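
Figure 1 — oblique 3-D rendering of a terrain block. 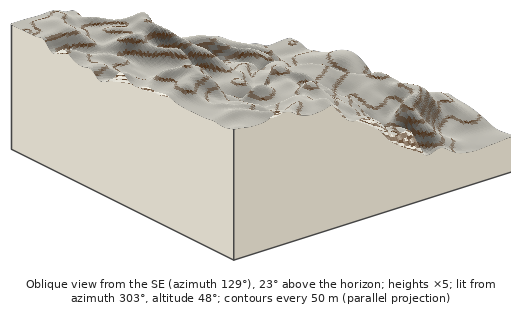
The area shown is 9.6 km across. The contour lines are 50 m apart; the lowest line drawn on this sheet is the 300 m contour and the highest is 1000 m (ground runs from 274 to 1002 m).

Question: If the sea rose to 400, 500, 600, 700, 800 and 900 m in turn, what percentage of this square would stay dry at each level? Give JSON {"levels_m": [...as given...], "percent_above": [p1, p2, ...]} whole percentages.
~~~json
{"levels_m": [400, 500, 600, 700, 800, 900], "percent_above": [85, 72, 56, 43, 27, 9]}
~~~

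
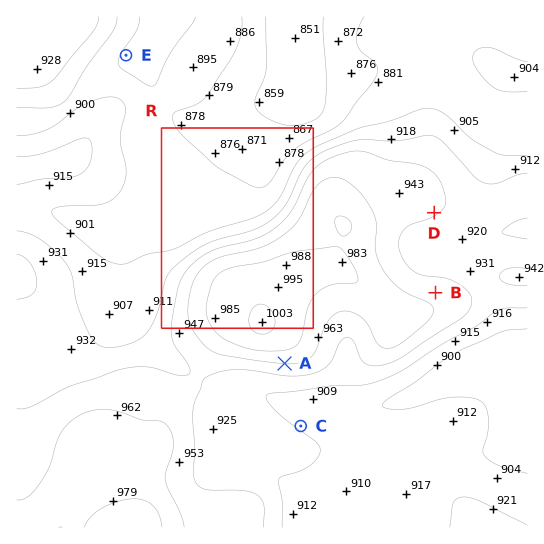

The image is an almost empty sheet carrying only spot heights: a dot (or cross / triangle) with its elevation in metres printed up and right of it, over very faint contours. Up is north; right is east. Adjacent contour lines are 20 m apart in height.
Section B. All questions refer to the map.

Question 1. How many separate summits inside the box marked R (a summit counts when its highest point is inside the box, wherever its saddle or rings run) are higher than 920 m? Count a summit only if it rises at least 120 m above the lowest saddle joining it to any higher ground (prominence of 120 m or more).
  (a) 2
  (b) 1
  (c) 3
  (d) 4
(b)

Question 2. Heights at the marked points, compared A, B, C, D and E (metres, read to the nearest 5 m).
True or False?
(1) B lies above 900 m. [True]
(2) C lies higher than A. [False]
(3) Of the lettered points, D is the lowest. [False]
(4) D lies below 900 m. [False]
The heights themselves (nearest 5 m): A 960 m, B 950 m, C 915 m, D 940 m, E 875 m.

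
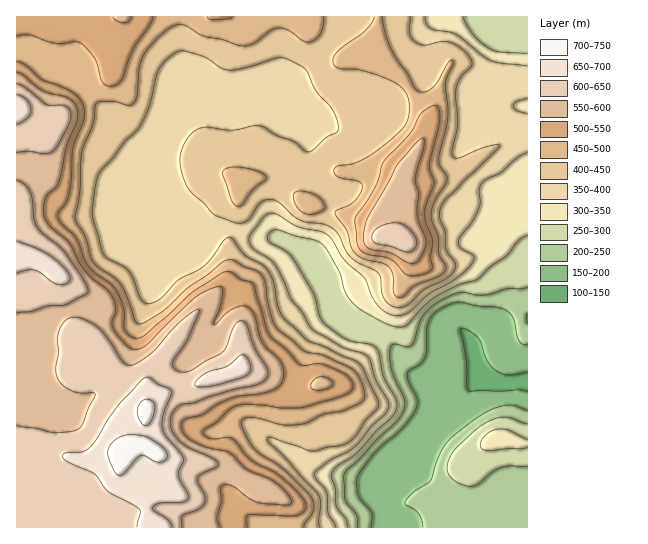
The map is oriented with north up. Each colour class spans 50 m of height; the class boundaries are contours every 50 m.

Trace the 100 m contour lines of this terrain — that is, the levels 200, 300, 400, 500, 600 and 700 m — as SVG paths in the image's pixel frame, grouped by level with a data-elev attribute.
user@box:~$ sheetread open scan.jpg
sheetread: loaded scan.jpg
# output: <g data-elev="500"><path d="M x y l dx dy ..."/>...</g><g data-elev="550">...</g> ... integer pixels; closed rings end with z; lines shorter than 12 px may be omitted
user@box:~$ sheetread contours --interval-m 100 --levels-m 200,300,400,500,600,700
<g data-elev="200"><path d="M371 527l1-13-13-17-2-10 0-9 3-7 14-18 28-24 13-19 2-11-9-17-1-8 2-4 12-7 4-5 2-9 0-23 5-11 11-8 15-5 19 4 25 2 7 4 4 6 6 23 4 4 4-1"/><path d="M527 410l-16-5-17 3-19 11-27 22-9 16-8 24-18 12-8 9 1 3 8 4 5 5 3 7 1 6"/></g><g data-elev="300"><path d="M347 527l-1-8-10-13-1-17-3-11 0-5 5-7 20-13 20-23 14-13 5-8 0-8-12-24-5-22-2-6-7-5-24-5-22-16-5-8-6-22-18-31-9-11-17-9-2-4 1-4 5-4 5 0 43 13 6 7 11 19 7 22 8 12 8 7 20 11 9 4 9 2 8-2 16-18 12-10 23-12 20-6 12-12 17-12 12-15 8-5"/><path d="M527 440l-18-10-10-1-6 2-6 3-5 5-2 6 2 4 5 2 35-2 5-2"/><path d="M527 54l-26-2-12-4-16-14-7-11-3-6"/></g><g data-elev="400"><path d="M320 527l-1-6 2-19-3-8-35-39-13-12-3-5 6 0 40 13 14-4 15-2 9-4 6-7 9-14 9-9 3-5-1-8-15-32-7-5-46-20-23-21-7-11-5-26-5-12-7-7-16-9-12-15-4-3-7 4-12 17-9 9-24 13-20 20-8 4-5-1-5-6-7-19-4-7-7-6-15-7-5-7-9-34 2-30 6-16 12-13 12-16 16-17 9-20 8-34 5-8 11-9 8-3 15 3 10 4 15 10 8 2 16-2 31-10 10 1 15 8 5 4 9 20 18 22 4 12 0 6-12 7-12 11-5 3-4-1-11-10-17-6-16-9-8 0-20 4-24-3-10 1-10 9-8 16-1 13 6 19 5 7 13 11 9 11 22 9 7 0 5-2 13-18 5-3 5-1 9 4 14 12 8 5 22 4 7 3 8 7 7 16 6 8 28 16 3 20 5 9 10 4 10-2 16-15 22-11 10-9 1-4-1-4-9-13-1-16-5-16 1-9 5-9 54-53-3-1-12 2-26 11-6-1-1-7 6-28-2-33 5-12 11-11 0-5-9-11-12-7-9-1-17 3-10-3-4-4-2-5 2-16"/></g><g data-elev="500"><path d="M247 527l0-9 2-3 48 0 5-2 3-3 0-8-7-9-17-17-31-17-16-19-7-3-17 1-6-3-1-4 14-9 12-12 8-4 10-2 35 4 23-1 42-13 6-5-1-8-7-7-20-9-8-1-14 2-5-3-11-13-14-11-4-5-16-51-12-4-11-7-8 1-28 18-51 45-8 2-7-4-4-7-1-20-6-16-7-8-15-10-6-6-5-8-7-20-16-16-3-6 1-6 7-9 3-9 4-44 11-32-2-14-4-6-5-5-31-13-16-14-9-4"/><path d="M408 275l7 1 9-2 6-3 3-4-2-9 1-19-6-17-1-8 1-9 8-22-5-17 11-45-1-11-4-5-5 2-8 6-11 20-27 28-8 25-21 33 2 24 3 7 7 4 23 5z"/><path d="M17 36l13-1 27 8 17-1 7 1 5 4 9 12 8 24 4 3 6 0 5-2 4-5 10-28 18-26 3-8"/><path d="M207 17l3 2 4 1 15-1 3-2"/></g><g data-elev="600"><path d="M182 527l-1-9 1-3 16-6 7-7 0-7-8-13 1-5 4-4 14-6 2-4-6-5-23-10-10-7-8-12 0-12 4-8 6-4 13-2 19-8 42-10 11-6 2-5-1-5-11-19-9-24-4-5-4 0-4 4-9 22-4 6-31 17-8 2-9-3-1-7 16-25 10-24 0-3-1-1-7 4-12 9-28 31-13 10-8 2-4-1-4-3-16-25-9-10-16-8-7-1-5 1-7 7-4 9 1 19-3 20 4 9 9 7 9 4 15 0 2 1-12 29-6 7-19 3-41-7"/><path d="M17 313l16-2 15-5 17-1 21-11 2-3-6-13-17-26-28-25-3-8-2-18-2-9-5-8-8-4"/><path d="M404 251l5 1 4-2 4-7-3-8-9-10-7-2-9 0-10 4-6 6-1 6 3 4 16 4z"/><path d="M17 153l12-2 16 3 6-2 6-5 10-19 4-13-1-5-4-4-20-2-20-16-9-4"/></g><g data-elev="700"><path d="M119 475l6-2 14-17 6 0 9 5 7 1 5-3 1-6-8-8-14-9-15-1-11 2-8 7-3 9 6 18z"/><path d="M143 425l3 1 3-2 5-11 0-10-5-4-7 2-4 8 0 8z"/></g>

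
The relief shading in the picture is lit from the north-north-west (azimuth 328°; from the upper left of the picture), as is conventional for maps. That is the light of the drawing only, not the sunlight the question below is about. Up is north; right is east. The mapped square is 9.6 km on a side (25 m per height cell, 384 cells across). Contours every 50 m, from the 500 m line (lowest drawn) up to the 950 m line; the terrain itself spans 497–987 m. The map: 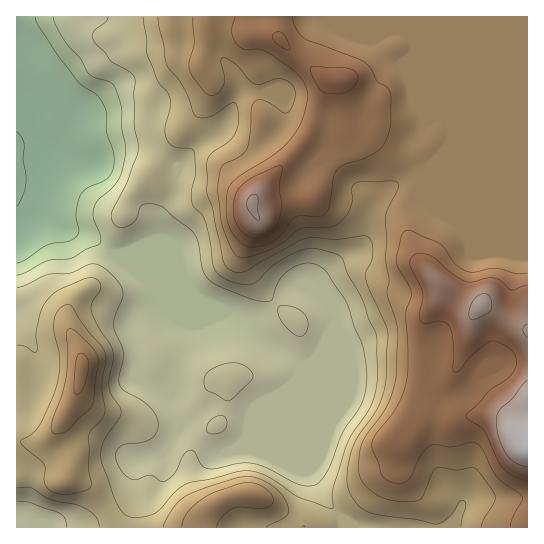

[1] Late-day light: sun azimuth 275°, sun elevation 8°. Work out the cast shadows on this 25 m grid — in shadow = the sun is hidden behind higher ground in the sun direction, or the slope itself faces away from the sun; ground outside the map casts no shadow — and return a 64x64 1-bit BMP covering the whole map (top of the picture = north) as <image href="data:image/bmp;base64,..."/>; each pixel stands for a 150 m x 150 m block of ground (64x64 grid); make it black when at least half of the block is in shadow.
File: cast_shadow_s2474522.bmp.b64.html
<image width="64" height="64" href="data:image/bmp;base64,Qk0+AgAAAAAAAD4AAAAoAAAAQAAAAEAAAAABAAEAAAAAAAACAAATCwAAEwsAAAIAAAAAAAAA////AAAAAAAAAAAAAAAAAAAAAAAAAAAAAAAAAEAAAAAAAAAB+AAAAAAQAAH4AAAAADwAAfAAEAAAPAABgAAwAAD+AAAAADAAAP4AAAAAMAAA/AAAAAAAAAB8AAAAAAAAADgAAAAAAAABPAAAAAAAAAG8AAAAAAAAAD8AAAAAAAAAf8AAAAAAAAD/4AAAAAAAAP/gAAAAAAAAf+AAAAAAAAB/8AAAAAAAAH/gAAAAAAAAf8AAAAAAAAB/gAAAAAAAAP8AAAAAAAAA/gAAAAAAAAH8AAAAAAAAAegAAAAAAAAAwAAAAAAAAAAAAAAAAAAAAAAAAAAAAAAAAAAAAAAAAAAAAAPAAAAAAAAAA+AAB4AAAAAD+AAHAAAAAAP8AAAAAAAAAf4AAAAAAAAB/gAAAAAAAAH8AAAAAAAAAPgAAAAAAAAA4YAAAAAAAAADwAAAAAAAAAPAAAAAAAAAgcAAAAAAAAABgAAAAAAAAAAAAAAAAAAAAAAAAAAAAAAAAAAAAAAAAAAAAAAAAAAAAAAAAAAAAAAAAAAAAAAAAAAAAAAAAAAAAAAAAAAAAAAAAAAAAAAAAAABgAAAAAAgAAGAAAAAAAAAGAAAAAAAAAAYAAAAAAAAAAAAAAAAAAAAAAAAAAAAAAAAAAAAAAAAAAAAAAAAAAAwAAAAAAAAADAAAAAAAAAAMAAAAA=="/>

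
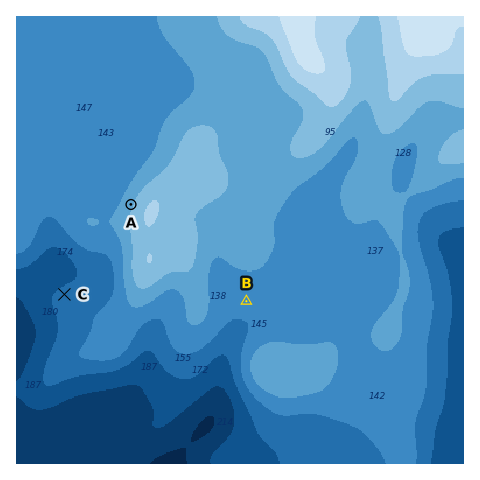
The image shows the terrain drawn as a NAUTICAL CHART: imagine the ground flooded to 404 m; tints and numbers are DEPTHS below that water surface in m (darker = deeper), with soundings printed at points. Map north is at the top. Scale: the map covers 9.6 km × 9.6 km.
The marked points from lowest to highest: C B A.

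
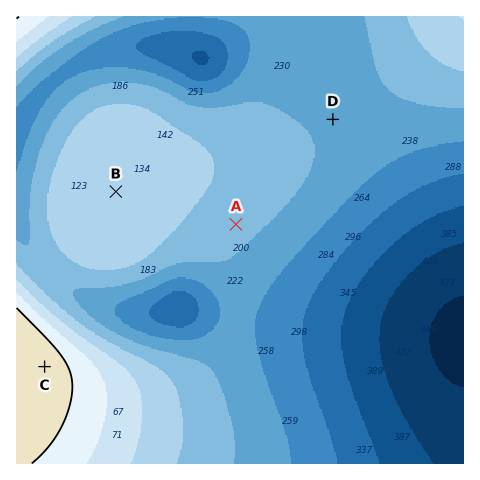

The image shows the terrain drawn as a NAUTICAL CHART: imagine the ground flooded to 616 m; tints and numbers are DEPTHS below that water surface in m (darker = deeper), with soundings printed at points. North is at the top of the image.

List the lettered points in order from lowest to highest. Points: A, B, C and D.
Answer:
D A B C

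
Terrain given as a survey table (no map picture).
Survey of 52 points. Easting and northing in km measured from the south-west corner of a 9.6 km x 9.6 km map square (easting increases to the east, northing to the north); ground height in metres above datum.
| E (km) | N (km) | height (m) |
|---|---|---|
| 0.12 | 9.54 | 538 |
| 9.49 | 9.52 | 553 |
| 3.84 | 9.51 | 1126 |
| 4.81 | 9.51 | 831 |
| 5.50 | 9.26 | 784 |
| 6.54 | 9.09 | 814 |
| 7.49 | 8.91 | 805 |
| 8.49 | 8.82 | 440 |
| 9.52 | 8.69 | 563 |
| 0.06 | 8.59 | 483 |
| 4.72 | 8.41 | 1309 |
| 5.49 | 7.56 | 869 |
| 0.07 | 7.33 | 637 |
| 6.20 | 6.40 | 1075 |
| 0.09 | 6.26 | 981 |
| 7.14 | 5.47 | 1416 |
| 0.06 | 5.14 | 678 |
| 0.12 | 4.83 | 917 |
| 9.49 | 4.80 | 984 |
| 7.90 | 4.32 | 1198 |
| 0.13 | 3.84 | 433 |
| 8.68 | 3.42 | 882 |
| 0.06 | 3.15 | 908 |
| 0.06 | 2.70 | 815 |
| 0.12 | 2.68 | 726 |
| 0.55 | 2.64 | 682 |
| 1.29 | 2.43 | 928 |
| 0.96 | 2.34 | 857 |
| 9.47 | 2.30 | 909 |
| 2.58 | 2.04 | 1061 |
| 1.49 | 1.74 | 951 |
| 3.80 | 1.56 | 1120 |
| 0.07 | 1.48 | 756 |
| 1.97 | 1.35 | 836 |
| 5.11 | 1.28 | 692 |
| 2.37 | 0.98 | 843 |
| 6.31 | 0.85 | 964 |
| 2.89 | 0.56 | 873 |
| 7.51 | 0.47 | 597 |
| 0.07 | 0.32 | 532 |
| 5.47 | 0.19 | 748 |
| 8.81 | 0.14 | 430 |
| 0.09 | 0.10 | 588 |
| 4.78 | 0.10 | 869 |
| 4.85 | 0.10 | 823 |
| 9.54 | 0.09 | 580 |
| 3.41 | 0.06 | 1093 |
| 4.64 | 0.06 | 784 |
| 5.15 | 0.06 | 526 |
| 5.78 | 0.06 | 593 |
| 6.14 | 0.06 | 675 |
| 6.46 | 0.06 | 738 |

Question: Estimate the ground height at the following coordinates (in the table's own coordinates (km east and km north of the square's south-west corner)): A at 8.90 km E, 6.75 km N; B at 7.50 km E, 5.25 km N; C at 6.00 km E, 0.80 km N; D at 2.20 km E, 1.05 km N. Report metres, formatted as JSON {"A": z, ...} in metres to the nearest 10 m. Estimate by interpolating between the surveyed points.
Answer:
{"A": 800, "B": 1280, "C": 860, "D": 920}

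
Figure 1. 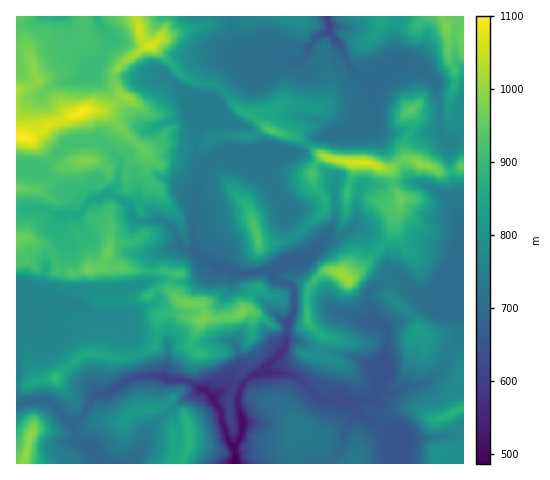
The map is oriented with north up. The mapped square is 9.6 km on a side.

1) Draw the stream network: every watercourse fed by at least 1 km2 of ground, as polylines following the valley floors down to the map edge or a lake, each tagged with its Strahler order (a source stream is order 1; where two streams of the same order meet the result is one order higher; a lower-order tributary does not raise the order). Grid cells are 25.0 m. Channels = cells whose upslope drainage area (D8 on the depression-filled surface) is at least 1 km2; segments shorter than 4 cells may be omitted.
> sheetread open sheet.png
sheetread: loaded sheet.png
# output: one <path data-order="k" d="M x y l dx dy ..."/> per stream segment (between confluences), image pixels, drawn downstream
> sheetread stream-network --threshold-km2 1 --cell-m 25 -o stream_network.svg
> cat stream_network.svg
<path data-order="1" d="M138 454l-9 9-17 0-4-2-24-23-3-1-7-7 2-7 5-5"/><path data-order="3" d="M235 451l0 12"/><path data-order="1" d="M399 446l0 14-1 3"/><path data-order="1" d="M350 420l5-7 0-7-4-3"/><path data-order="2" d="M81 418l3-4 10-18 8-1 1-2 5 0 16-11 8-4 5 0 6-2 17 0 13 5 14 0 3 1 7 6 3 1 4 0 7 7 0 3 4 5"/><path data-order="2" d="M215 404l3 3 3 5 1 4 0 7 2 3 4 11 0 3 4 5 0 3 3 3"/><path data-order="2" d="M351 403l-17 0-1-1-10-2-8-4-15-17-5-3-5-2-7 0-2-2-26 0"/><path data-order="2" d="M377 391l-8 8-5 0-6 4-7 0"/><path data-order="1" d="M418 385l-2 1-9 0-5 4-7 2-12 0-1-1-5 0"/><path data-order="3" d="M255 372l-12 12-4 8 0 4-1 1 0 9 3 6 1 22-1 1 0 4-5 5 0 4-1 3"/><path data-order="1" d="M236 368l-4 6-3 10-14 13 0 7"/><path data-order="1" d="M46 330l0-5-3-4 0-7-1-1"/><path data-order="1" d="M112 316l-4 0-2-1-8-1-24-10-7 0-3 1"/><path data-order="1" d="M346 314l11 4 7 3 8 0 2 1 7 1 2 2 5 5 0 14-3 7 0 5-7 8 0 22-1 2 0 3"/><path data-order="2" d="M42 313l-6 0-5 3-7 3-7 7 0 63 1 1 0 3 4 9 21-2 10 4 16 17 5 0 7-3"/><path data-order="2" d="M64 305l-10 0-5 2-7 6"/><path data-order="1" d="M419 297l4 0 3-4 37 0"/><path data-order="1" d="M84 288l-3 0-6 3-7 7 0 3-4 4"/><path data-order="3" d="M279 283l9 1 5 3 1 3 0 21-4 9 0 7-3 6 0 9-2 6-9 12-6 4-5 1-5 5-5 2"/><path data-order="3" d="M196 252l5 5 6 2 9 8 9 0 5 3 4 3 32-1 11 11 2 0"/><path data-order="2" d="M185 249l3 2 7 0 1 1"/><path data-order="1" d="M181 248l4 1"/><path data-order="2" d="M321 243l-3 3-2 4-16 16-9 0-12 5-5 5 2 3 3 4"/><path data-order="1" d="M323 238l-2 5"/><path data-order="1" d="M357 221l-2 4-4 4-11 8-5 2-10 0-4 4"/><path data-order="1" d="M64 215l12 0 2-1 16-17 3 0 1-1 13 0"/><path data-order="1" d="M284 206l-4-9-4-5-4-7-10-11-2-3-14-14"/><path data-order="1" d="M453 201l2 5 1 9 3 6 0 7 4 6 0 59"/><path data-order="2" d="M111 196l4 0 12 7 5 6 0 6 1 2 5 4 3 0 2 1 9 0 1-1 7-1 5 2 10 10 6 13 4 4"/><path data-order="3" d="M203 168l-1 3 0 9-5 5-2 4 2 21-5 7 2 24 1 1 0 8 1 2"/><path data-order="2" d="M246 157l-30 0-13 11"/><path data-order="1" d="M250 157l-4 0"/><path data-order="1" d="M98 141l13 7 2 3 2 3 5 6 0 8-2 5 0 10-8 10 1 3"/><path data-order="1" d="M337 134l5 0 7-2 22-23"/><path data-order="2" d="M200 132l0 5-1 3-3 3 0 12 7 7 1 0-1 6"/><path data-order="1" d="M440 132l0-30-3-6 0-11-4-5-13-13-4-3-16-1-5 3-6 4-7 4-5 4-3 6-7-1"/><path data-order="2" d="M371 109l4-11 0-4-3-6-5-5"/><path data-order="2" d="M367 83l-17-15-4-8-2-7-3-7-12-13 0-2"/><path data-order="1" d="M61 82l19-2 25-26 1-7 5-7 0-2-12-14-2-7"/><path data-order="1" d="M171 80l3 3 5 2 21 21 0 26"/><path data-order="1" d="M234 50l0 5 5 6 4 1 15 0 9-5 21 0 4 4 6 1 9-8 1-6 8-10 5-4 2 0 6-3"/><path data-order="2" d="M329 31l0-7-2-7"/>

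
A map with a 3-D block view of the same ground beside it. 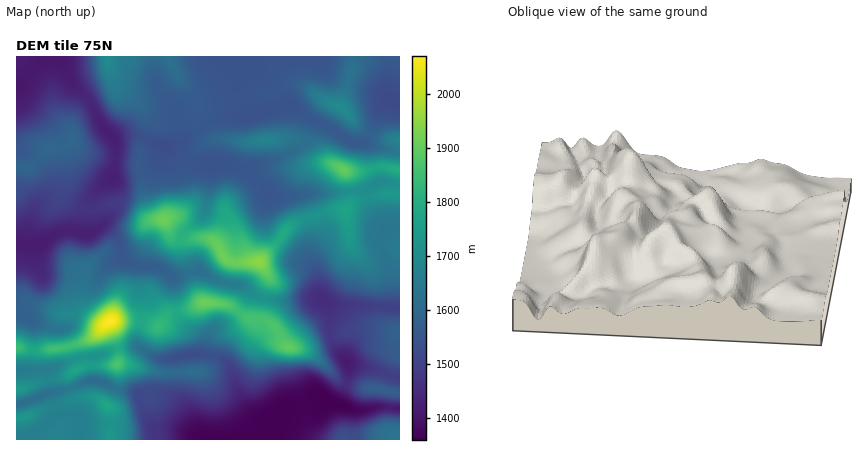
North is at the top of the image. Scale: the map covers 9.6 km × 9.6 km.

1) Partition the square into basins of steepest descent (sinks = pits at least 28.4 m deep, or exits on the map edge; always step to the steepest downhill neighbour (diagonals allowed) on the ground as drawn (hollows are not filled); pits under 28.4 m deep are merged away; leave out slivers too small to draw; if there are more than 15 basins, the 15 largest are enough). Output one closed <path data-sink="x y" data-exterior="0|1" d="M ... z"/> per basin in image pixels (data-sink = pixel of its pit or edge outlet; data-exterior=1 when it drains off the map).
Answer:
<path data-sink="16 86" data-exterior="1" d="M352 56l-336 0 0 112 12 0 18-19 12-1 3 6 4 22-2 20 5 5 16 9 10 0 14-6 14-2 10 3 16 14 14 0 10 17 17 4-5 4 0 10 16 46 4 3 24 2 20 13 12 2 3-22 6-18-1-6-8-12 24-30 8-8 10-5 28-9 14-1 7-9 0-14-5-15 16 0 14-4 24 3 0-30-16-1-16-6-10-7-18-20 12-34z"/><path data-sink="332 402" data-exterior="0" d="M388 167l-12 0-14 4-16 0 5 15 0 14-2 4-7 6-16 1-34 13-26 30-6 8 7 10 2 8-6 18-3 22-12-2-22-14-26-1-14 7-18 5-10 12-24-6-24 0-18 16-16 7 4 22-12 10 4 18 4 4-28 9-26 11-6 0 0 22 384 0 0-88-5 6-9 30-4 2-40-7-28-28-17-7 61-20 22 0 20 4 0-162z"/><path data-sink="40 244" data-exterior="0" d="M58 148l-12 1-18 19-12 0 0 138 14-4 32 13 14-1 24 11 10-4 24 0 24 6 10-12 34-12-5-9-13-40 0-10 5-4-17-4-10-17-14 0-12-12-10-4-14 0-18 7-10 0-12-6-9-8 2-20-4-22z"/><path data-sink="400 102" data-exterior="1" d="M400 56l-46 0-2 16-12 34 18 20 26 13 16 1z"/><path data-sink="346 362" data-exterior="0" d="M380 328l-28 1-38 15-17 4 17 7 28 28 20 5 22 2 11-32 5-6 0-18z"/><path data-sink="16 370" data-exterior="1" d="M76 344l-14 4-18 2-28-2 0 40 4 1 18-7 22-4 18-9 2-3z"/><path data-sink="16 404" data-exterior="1" d="M68 374l-8 4-44 11 0 29 6 0 26-11 28-8-7-15z"/>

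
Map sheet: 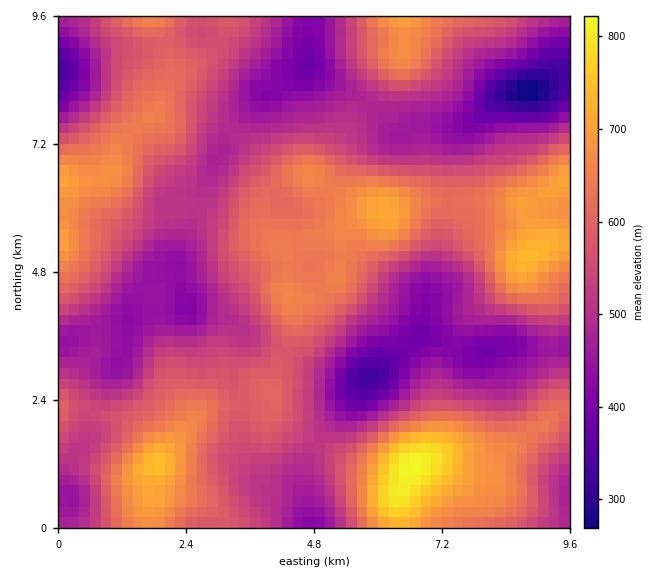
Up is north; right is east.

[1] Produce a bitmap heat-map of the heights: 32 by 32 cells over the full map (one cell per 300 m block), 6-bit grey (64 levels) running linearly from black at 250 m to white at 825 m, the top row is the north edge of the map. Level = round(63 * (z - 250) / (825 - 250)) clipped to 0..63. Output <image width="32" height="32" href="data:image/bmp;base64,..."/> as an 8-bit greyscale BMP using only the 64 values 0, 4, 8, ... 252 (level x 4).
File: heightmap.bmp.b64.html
<image width="32" height="32" href="data:image/bmp;base64,Qk02CAAAAAAAADYEAAAoAAAAIAAAACAAAAABAAgAAAAAAAAEAAATCwAAEwsAAAABAAAAAAAAAAAAAAEBAQACAgIAAwMDAAQEBAAFBQUABgYGAAcHBwAICAgACQkJAAoKCgALCwsADAwMAA0NDQAODg4ADw8PABAQEAAREREAEhISABMTEwAUFBQAFRUVABYWFgAXFxcAGBgYABkZGQAaGhoAGxsbABwcHAAdHR0AHh4eAB8fHwAgICAAISEhACIiIgAjIyMAJCQkACUlJQAmJiYAJycnACgoKAApKSkAKioqACsrKwAsLCwALS0tAC4uLgAvLy8AMDAwADExMQAyMjIAMzMzADQ0NAA1NTUANjY2ADc3NwA4ODgAOTk5ADo6OgA7OzsAPDw8AD09PQA+Pj4APz8/AEBAQABBQUEAQkJCAENDQwBEREQARUVFAEZGRgBHR0cASEhIAElJSQBKSkoAS0tLAExMTABNTU0ATk5OAE9PTwBQUFAAUVFRAFJSUgBTU1MAVFRUAFVVVQBWVlYAV1dXAFhYWABZWVkAWlpaAFtbWwBcXFwAXV1dAF5eXgBfX18AYGBgAGFhYQBiYmIAY2NjAGRkZABlZWUAZmZmAGdnZwBoaGgAaWlpAGpqagBra2sAbGxsAG1tbQBubm4Ab29vAHBwcABxcXEAcnJyAHNzcwB0dHQAdXV1AHZ2dgB3d3cAeHh4AHl5eQB6enoAe3t7AHx8fAB9fX0Afn5+AH9/fwCAgIAAgYGBAIKCggCDg4MAhISEAIWFhQCGhoYAh4eHAIiIiACJiYkAioqKAIuLiwCMjIwAjY2NAI6OjgCPj48AkJCQAJGRkQCSkpIAk5OTAJSUlACVlZUAlpaWAJeXlwCYmJgAmZmZAJqamgCbm5sAnJycAJ2dnQCenp4An5+fAKCgoAChoaEAoqKiAKOjowCkpKQApaWlAKampgCnp6cAqKioAKmpqQCqqqoAq6urAKysrACtra0Arq6uAK+vrwCwsLAAsbGxALKysgCzs7MAtLS0ALW1tQC2trYAt7e3ALi4uAC5ubkAurq6ALu7uwC8vLwAvb29AL6+vgC/v78AwMDAAMHBwQDCwsIAw8PDAMTExADFxcUAxsbGAMfHxwDIyMgAycnJAMrKygDLy8sAzMzMAM3NzQDOzs4Az8/PANDQ0ADR0dEA0tLSANPT0wDU1NQA1dXVANbW1gDX19cA2NjYANnZ2QDa2toA29vbANzc3ADd3d0A3t7eAN/f3wDg4OAA4eHhAOLi4gDj4+MA5OTkAOXl5QDm5uYA5+fnAOjo6ADp6ekA6urqAOvr6wDs7OwA7e3tAO7u7gDv7+8A8PDwAPHx8QDy8vIA8/PzAPT09AD19fUA9vb2APf39wD4+PgA+fn5APr6+gD7+/sA/Pz8AP39/QD+/v4A////AGBogJy0vLiomJSQiHxwXExUbJC00NjMuLCsqKCYiHhsWGB8oLjExLSonJCEeHBkWGB4oMjo7NzMwLi4tKiYgGhYZISowMjIvKicjHx0cGRgaISkyOj07NzMxLy4sJh8aGh0jKjE1NTAqJSIfHR0aGh0iKTA5Pj47NzIwLysmHxsdHSEnLTM1MSslISAgIB0cHiImLTU7PTw4My8uLCgjHx8eHyMoLjEwLCcjIiMjIB4dHiAmLTQ3NzUxLi0sKicjIx8gIiUoKy0tKSUjJSUjHxsYGBwiKCwuLiwpJycpKiclISEhIyUoKiwqJiUlJiQfGhQQEhcdIiQlIyEgICQoKCIfHBseIiUnJyclJSYnJB8YEAsLDxUbHh0bGhoaHiMlHRsYFhgfJCUkJCQkJSYkHxkRCggLERcaGBUVFhYZHB4YGBcVFRwhISAhIiEiJCQhHBUPDAwPExUTERARExUYGBUXGBYVGBwcHB4fHh8jJCQgGxUREBAQERISEBARFBcWGBcXFRQWFxYWGhwcHiQoJyUgGhYVEg8RFBYVFRYZHBseGxkWFBUVExMYGx0iKCwrKSUgGxgUEhIWGRsdHyIkIiQhHRkVFhYUFBgdICUrLSwrKiYgGxYTEhUZHiUqKyonKSYiHBcVFRQWGiAjJiosKyssKSQdGBUVFhohKjExLSosKSUgGhYVFBccIiQoKisqKiwqJyIfGhkbHyYuNDUyLzArJyMfGhcWGR0jJyorKysrLCsrKiciICElKC4zNTUzMCsoJSIeGxobHiIoKioqKywtLS8xLigkJScpLDAzMzIvLCgnIx8dHRweIScpKSgpKy0vMjMxKygoKCksLzEwLy8tLComIB0dHBwgJSgnKCorLC4yMjAsKSgpKi0xMTEwMjAvLiojHh0cGx4jJicqLCwrLC0tKyknJiYnKiwuMTIwLi4vKyUhHx0ZGx8jJiotKygmJSIiISEgICIjJSgsMCoqKy0rJyUjHxoZHB8iJSclIiAdGhoaGhkZGx4fICQoIiUoKysqKSchHBobHB0eHx8eHRoYFxgXFBMVGBkaGx8aHyQoKiwrKCMdGxkYGBkaGxwcGhgYFxYUEQ8QEBAQFRIXHiQoKisoIx8bFxQUFhcYGRoaGhoZGRcTDQkGBQcMDRIZISYoKSgkIRwXExISEhQWGRwgIR8dGxcPCAQCBAgLEBkgJCYoKCYjHxoWExEPERYdIigqJyIeGRQPCwgHCQ0SGSAjJCYnJSMhHRkVEg8RGSAmLC4sJiAcGRYUEAwLEhYcISMlJiQiIiIgHBgTERMaIScrLi0pJCEfHhsWEhEXGh8kKCsqJiIiJCMfGhUSExohKS4wLysoJiUjIBwZFw="/>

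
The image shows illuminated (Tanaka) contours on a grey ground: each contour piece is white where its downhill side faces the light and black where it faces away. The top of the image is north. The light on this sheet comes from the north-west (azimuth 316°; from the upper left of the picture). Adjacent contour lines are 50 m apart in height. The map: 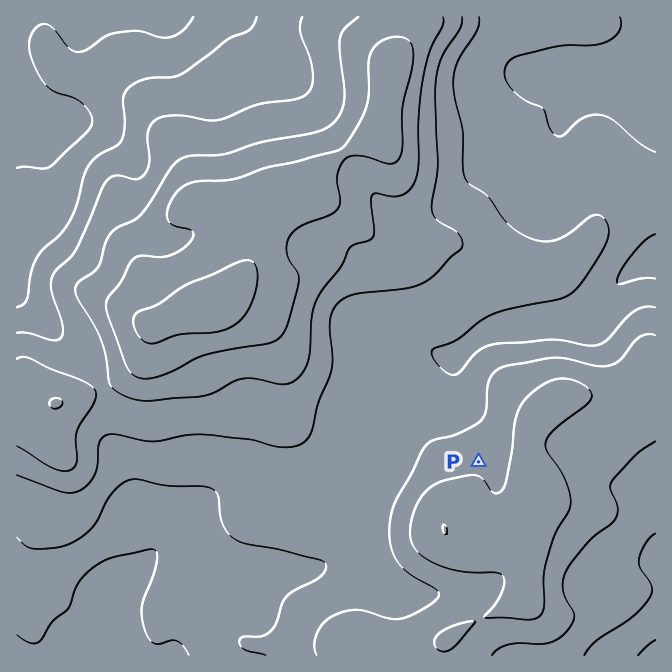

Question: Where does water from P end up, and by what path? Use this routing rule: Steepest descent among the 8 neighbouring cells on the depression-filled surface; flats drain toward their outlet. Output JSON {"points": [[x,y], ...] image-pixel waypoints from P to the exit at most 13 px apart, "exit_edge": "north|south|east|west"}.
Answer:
{"points": [[478, 462], [478, 448], [468, 435], [460, 422], [460, 408], [458, 395], [457, 382], [457, 368], [458, 355], [472, 342], [485, 333], [498, 330], [512, 328], [525, 327], [539, 325], [552, 323], [565, 323], [579, 322], [592, 315], [604, 302], [614, 288], [627, 275], [640, 265], [654, 260], [655, 260]], "exit_edge": "east"}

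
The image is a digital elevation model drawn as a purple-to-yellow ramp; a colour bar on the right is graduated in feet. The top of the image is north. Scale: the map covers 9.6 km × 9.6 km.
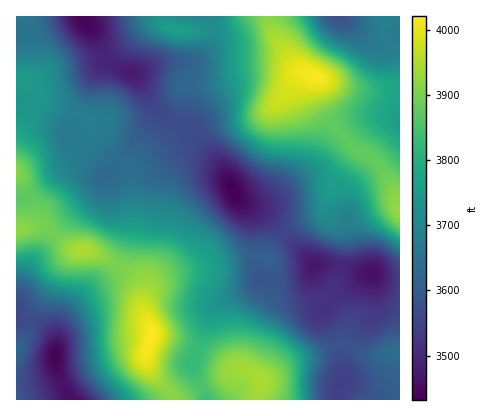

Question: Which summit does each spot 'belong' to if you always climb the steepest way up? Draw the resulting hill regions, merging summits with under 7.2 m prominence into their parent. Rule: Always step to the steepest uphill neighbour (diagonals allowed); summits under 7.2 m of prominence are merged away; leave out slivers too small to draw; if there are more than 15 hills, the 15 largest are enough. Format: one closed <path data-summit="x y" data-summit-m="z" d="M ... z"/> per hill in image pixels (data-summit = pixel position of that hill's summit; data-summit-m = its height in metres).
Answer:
<path data-summit="152 334" data-summit-m="1226" d="M82 16l-66 0 0 84 26 9 22 17 9 16 31 28 1 6 6 8 18 38-2 22-9 22-10 10-18 12-17 16-13 20-5 30 2 16 15 30 134 0-13-30-1-8 16-42 7-12 13-9 24-11 8-9 32 0 10-2 9-5 3-8-42-44-6-5-20-9-10-8-17-34-17-20-10-16-18-4-10-6-11-12-15-28-6-5-22-9-5-6-10-24z"/><path data-summit="316 78" data-summit-m="1225" d="M400 16l-188 0 2 12-1 12-13 18-8 4-30 1-29 11 5 4 15 28 11 12 10 6 16 3 5 5 7 12 17 20 17 34 10 6 12 0 14-6 22-17 24-15 16-20 24-21 22-9 12-1 8 3z"/><path data-summit="262 378" data-summit-m="1203" d="M326 264l-12 1-6 9-10 4-38 1-8 9-24 11-13 9-7 12-16 42 1 8 13 30 132 0 1-10 5-10-4-30-3-12-14-24 0-4 19-17 28-19z"/><path data-summit="400 208" data-summit-m="1197" d="M392 115l-16 2-18 8-24 21-16 20-24 15-22 17-14 6-17-2 31 18 42 45 20 0 38 9 12 6 16 2 0-164z"/><path data-summit="84 250" data-summit-m="1204" d="M106 177l-11 15-40 40-24 32-15 38 0 14 16 5 14 7 8 10 2 9 4-23 5-10 25-26 18-12 10-10 7-14 4-18-1-16z"/><path data-summit="392 352" data-summit-m="1111" d="M372 274l-18 10-31 26 0 4 14 24 3 12 4 30-5 10-1 10 62 0 0-118-16-2z"/><path data-summit="174 30" data-summit-m="1147" d="M210 16l-127 2 12 16 10 24 15 11 16 4 26-10 30-1 8-4 13-18 1-12z"/><path data-summit="16 230" data-summit-m="1195" d="M78 165l-16 6-30 24-16 3 0 104 15-38 24-32 40-40 10-14z"/><path data-summit="16 172" data-summit-m="1193" d="M16 101l0 97 10 0 6-3 30-24 14-6 6 1 20 10 4 0-2-6-31-28-11-19-28-18z"/><path data-summit="16 350" data-summit-m="1105" d="M18 317l-2 83 54 0-13-30-3-32-8-10-8-5z"/>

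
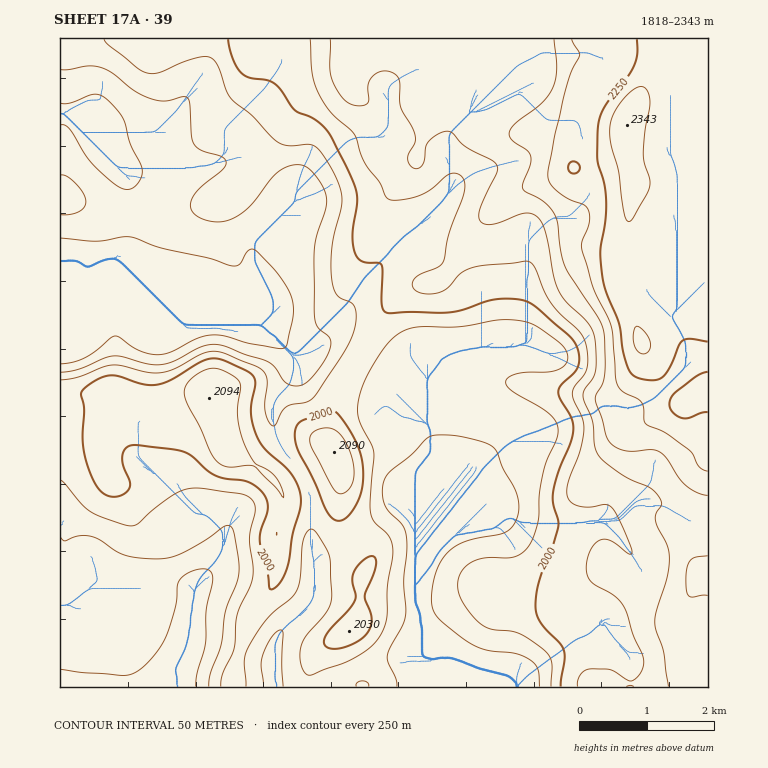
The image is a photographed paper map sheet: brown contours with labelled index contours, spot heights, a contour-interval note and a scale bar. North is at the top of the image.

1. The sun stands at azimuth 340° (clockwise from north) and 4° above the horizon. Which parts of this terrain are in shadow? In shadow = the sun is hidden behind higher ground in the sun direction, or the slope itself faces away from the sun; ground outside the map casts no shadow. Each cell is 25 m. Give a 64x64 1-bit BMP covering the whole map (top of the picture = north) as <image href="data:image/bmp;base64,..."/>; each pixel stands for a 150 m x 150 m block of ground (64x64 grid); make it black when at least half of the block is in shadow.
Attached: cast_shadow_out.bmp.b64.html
<image width="64" height="64" href="data:image/bmp;base64,Qk0+AgAAAAAAAD4AAAAoAAAAQAAAAEAAAAABAAEAAAAAAAACAAATCwAAEwsAAAIAAAAAAAAA////AAAAAAB/4Bw/4B4AAP/gHn/gPwAA/+A+f+B/gAAB8D4/4P+AAAB4Px/h/4AAADg/h+H/AAAAPB+B4BgAAAD8H8DgAAAAA/4PweAAAADn/gfB4AAAAO//B8HgAAAA//8HweAAAAAf/8fAwAAAAD//58ZAAAAAP9/jzwAAAAA/w/OfAAAAAD/n858AABgBP//7n4AAPD8f//kfgAAc/wIf+B/AAAH/AB/wD+AAA/8AP+AP4AAD+AB9wAPwAAP/AHAAAHAAA/8AAAAAAAAB/wAAGAAAAAA/AAA4B4CBgB8AAHgPw8PA8QAAeA//wAHwAAA4D//AAfAAAAAH/+AA8AAAAAf/+YBwAAAAA///8HAAAAAB///wAAAAAAH///gAAAAAAP//+AAAAAAA///4AAAAAAB///gAAAAAAD/+IAAAAAAAAP4AADAAAAQAPgAAeADwAAA/AED8D/AAAD8AYP4/+AAAfwBg/h/4APB/AAD4A/wA/D+AAPAA/4D8H/AgAAB/wP4P+GAAAB/gfgf4YAAAH+A/AHgAAAAP4B+AEAAAAAfgD/AAAAAAB8AH/ABgAAAHwAAcAOAAMAP+BgAA8Af4Af4GAABgf/wAfAYAAGB//jAIAgAAIP/+MAAAAAAA//4wAAAAAAD//zABwAAAAP5+AAPgAAAAfD4AA+AAAAAADAAAAAAAAA=="/>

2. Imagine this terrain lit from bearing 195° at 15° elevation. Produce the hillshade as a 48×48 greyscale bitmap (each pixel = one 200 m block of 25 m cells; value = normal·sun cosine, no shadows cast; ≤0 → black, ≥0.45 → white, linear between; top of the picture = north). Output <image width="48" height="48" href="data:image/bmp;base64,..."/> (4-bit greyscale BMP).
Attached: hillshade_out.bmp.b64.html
<image width="48" height="48" href="data:image/bmp;base64,Qk32BAAAAAAAAHYAAAAoAAAAMAAAADAAAAABAAQAAAAAAIAEAAATCwAAEwsAABAAAAAAAAAAAAAAABEREQAiIiIAMzMzAERERABVVVUAZmZmAHd3dwCIiIgAmZmZAKqqqgC7u7sAzMzMAN3d3QDu7u4A////ALu7u6mZmId4qquodmeIiIiZu6mIiImqq7u7u6qZh3d4qrzKh3iIiJqrzLmIiIqqqqqqqqqZmImZmazdyomZmrzd7tqHeJu6mYiIiZmZmZq6mIm8y6mZrN3d7tuYiby6mYd3eImZmpq8qGZ4mZmavNzM3LqpmruqmYiId4iZmZisyoZnd4iavMuruqqpq6maqZmYiIiJmYeLy5mYh3eZq6mZmaqau5iJqrqZqpmZmYiKuZqpmHeZmZmIiZmauoeJmqqqvMu7upmrqIqoiIiJiHd3eIiamHiZmZqs3d3cy6vMp4qod3iJdlVWeIiYh4qph5rN3cu7y7u7mJu5dVeJhlRWeIiIeKu5dqvdy6mZqrqZiazKdEaJiHZniJmYibuod7zdy6mZmrqYmazLhEeZmZiImau6mrqYmszdy6qqq8zLmKzbhWiZmZmZqrzLq7mavLzMqpqrzv/9dq3Ld4mZmZmaqqq6vLqs3ru6iJq87//pRr3JaJmZmZmqqYiazLu93au5iKu87+yDOd2mWKqZmZmZmYeL3czdyqqpmru83adCa9tzR5qZmamZmIeL3d3duqqpmqq7y4VFioYyRniZqqqqmZmb3M3ty6qZmZmrynZWh0IjVmeJmqqqq7zNypvdzKqZmZmsyXd3dDRnd4iZmaq7vN7tuau7q4iHd3eaqHeHU0aJiImZmaq7u7u6m9ypiRI0QyJFZVRVRFZ5mZmZmZmZh3ZnnO2oiAAAAAAAEQACRmZoqpmZmYh3ZVV5rNypiEMQAAEQAAACWJhnmrqZqYh3d5q7vNuZmYdlRWdjAAJGerqHirzMy6qZq9/tzLh5mZmIeJmHVFeImaupis3u7dzM3v/+7ZZ5qpmZiJmZmImZmau6ms7//t3d7////YaJmZmZmZmZmZmZmqq7qr3u3c3d3v7v+3eJmJmZiZmZmaqZqqq7uqqqqrzMzN3eyXiZmZmZiZmZqqmaqqqrupiImau7u83MuYmZmaqpmZqqqqmaqqqruod3mau6q8zLqZmZmcy6qru7u6qZmZmaqph4mru6q8uqmaqZmdzLu7u7zLupiImZqqmIibu7vMqZmZmYmcy6maqru7upiIiJqrupiavM3cqpmpiImaqYiImZmqu6mZmZqrzLmIms3ty7qqmYmYdmeIiIiImqqru7urzMqYiKzd3LuqmYmWVXiIiIiIiau83cy7zLu6mIm8y7uph4mVVomZmZmYmbzd3dy7qqvMupmamau5d4mWaJmaqqqqqr3t3cupmZvMzLuph5u5d4mWiZmqqaqqu7zd3cupmaq7qrqpiJu5iJmYiZmqqpqqu7vM3ty6qrupiIiIiZmYiJmZmZq7upmru7u87tuqqruoh2Z4mZdniImaqrzcuqmrzLqs3bmZmqqZiHdnmYZVeImcvM3dy6qszLqry5mZmZmZmYh4iIZVaImcze7czMy8y6qrupqqqZiZmZmZl3d2eImbzd3LvNzMuqmqqqq7upmZmZmaqImYiJmbvMy6vNzLupmqqqu8u6mZmZmbuZmpiJmQ=="/>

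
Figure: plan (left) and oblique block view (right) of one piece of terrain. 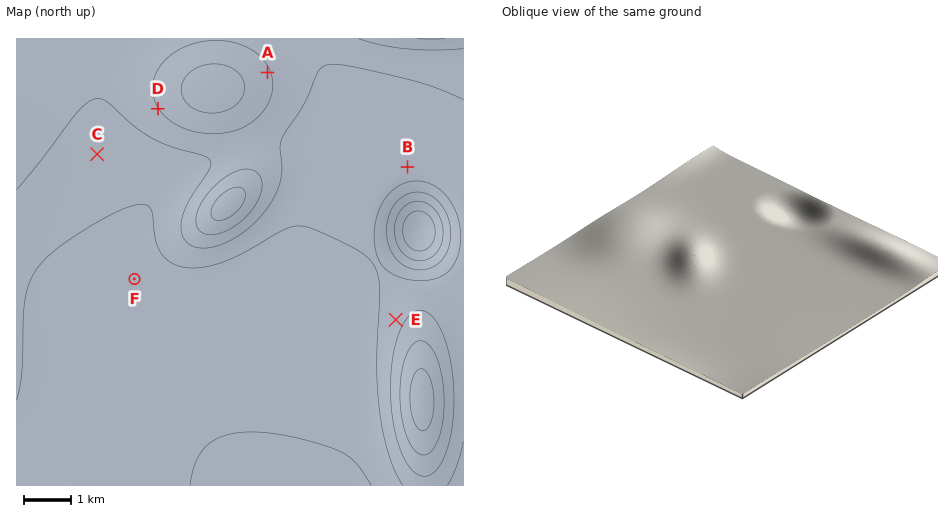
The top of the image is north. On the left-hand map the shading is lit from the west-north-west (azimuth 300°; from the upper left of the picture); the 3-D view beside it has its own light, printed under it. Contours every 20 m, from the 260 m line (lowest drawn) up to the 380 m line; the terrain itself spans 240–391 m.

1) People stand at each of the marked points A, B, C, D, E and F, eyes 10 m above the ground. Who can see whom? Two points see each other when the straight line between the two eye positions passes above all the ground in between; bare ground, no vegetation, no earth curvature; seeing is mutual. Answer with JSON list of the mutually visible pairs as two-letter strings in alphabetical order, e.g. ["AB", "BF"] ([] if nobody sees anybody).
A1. ["AB", "AE", "BE", "CD", "CF", "DF", "EF"]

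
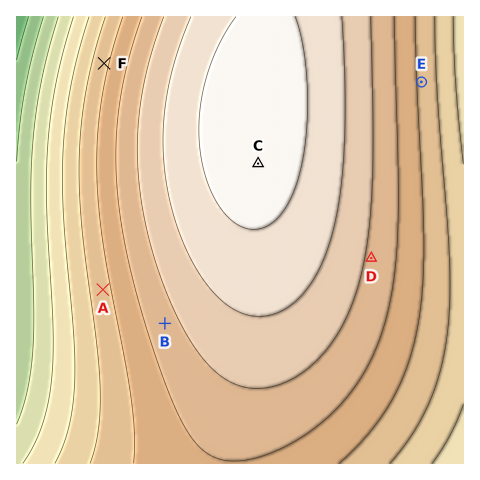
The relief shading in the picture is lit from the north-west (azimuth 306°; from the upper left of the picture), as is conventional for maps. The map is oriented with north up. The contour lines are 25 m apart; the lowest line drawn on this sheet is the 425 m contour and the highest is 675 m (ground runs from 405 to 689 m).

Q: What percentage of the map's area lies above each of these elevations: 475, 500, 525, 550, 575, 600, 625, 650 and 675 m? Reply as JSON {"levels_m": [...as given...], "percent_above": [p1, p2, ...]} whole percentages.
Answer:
{"levels_m": [475, 500, 525, 550, 575, 600, 625, 650, 675], "percent_above": [96, 92, 87, 78, 67, 53, 37, 23, 9]}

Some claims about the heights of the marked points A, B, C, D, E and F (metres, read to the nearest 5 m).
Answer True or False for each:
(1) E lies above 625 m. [False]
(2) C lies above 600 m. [True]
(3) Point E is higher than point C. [False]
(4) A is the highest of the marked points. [False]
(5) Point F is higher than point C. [False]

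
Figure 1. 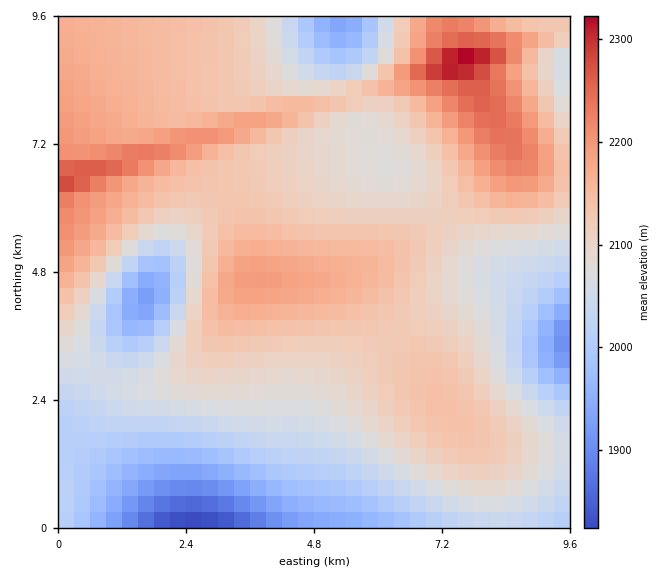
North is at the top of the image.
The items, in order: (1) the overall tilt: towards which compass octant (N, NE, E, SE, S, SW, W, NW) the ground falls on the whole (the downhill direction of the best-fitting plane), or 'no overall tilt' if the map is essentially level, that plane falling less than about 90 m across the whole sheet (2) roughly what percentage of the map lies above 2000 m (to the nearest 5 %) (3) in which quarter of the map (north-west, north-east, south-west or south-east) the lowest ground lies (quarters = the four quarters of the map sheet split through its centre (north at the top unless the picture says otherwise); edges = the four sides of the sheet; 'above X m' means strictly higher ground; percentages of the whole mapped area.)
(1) On the whole the ground falls towards the south.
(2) About 90 % of the map lies above 2000 m.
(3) The lowest point lies in the south-west quarter of the map.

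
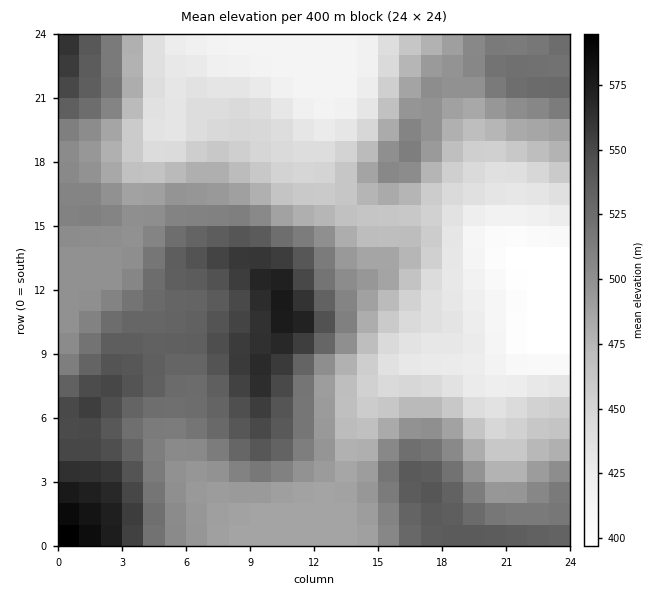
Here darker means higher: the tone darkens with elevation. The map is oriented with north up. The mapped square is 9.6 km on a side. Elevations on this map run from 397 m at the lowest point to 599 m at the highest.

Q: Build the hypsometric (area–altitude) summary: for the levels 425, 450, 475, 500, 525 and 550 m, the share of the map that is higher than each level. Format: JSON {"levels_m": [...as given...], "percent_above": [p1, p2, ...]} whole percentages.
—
{"levels_m": [425, 450, 475, 500, 525, 550], "percent_above": [89, 75, 62, 42, 24, 8]}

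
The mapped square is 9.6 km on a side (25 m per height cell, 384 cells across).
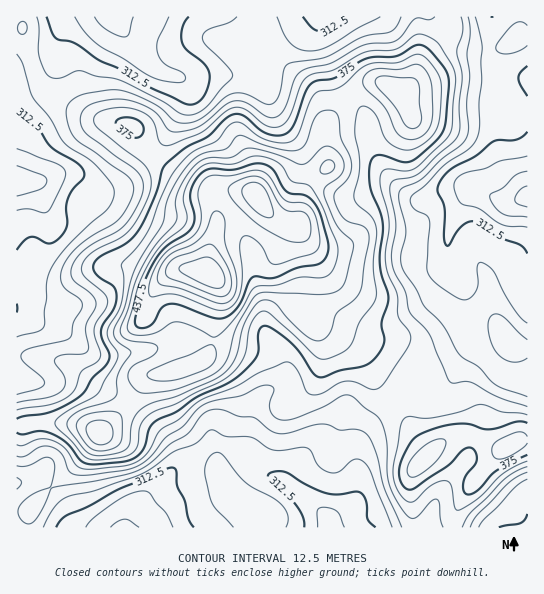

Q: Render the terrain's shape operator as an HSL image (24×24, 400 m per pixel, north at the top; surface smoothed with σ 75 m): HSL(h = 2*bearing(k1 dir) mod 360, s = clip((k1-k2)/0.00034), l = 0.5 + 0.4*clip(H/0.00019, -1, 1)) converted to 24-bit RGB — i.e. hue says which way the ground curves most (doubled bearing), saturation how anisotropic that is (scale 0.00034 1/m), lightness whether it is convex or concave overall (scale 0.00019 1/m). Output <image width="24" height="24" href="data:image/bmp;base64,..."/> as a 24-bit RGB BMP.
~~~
<image width="24" height="24" href="data:image/bmp;base64,Qk32BgAAAAAAADYAAAAoAAAAGAAAABgAAAABABgAAAAAAMAGAAATCwAAEwsAAAAAAAAAAAAA48m5oZdMfm1QlYVLSHNVWm6GcGiJb5WVm4aUinONe6KYorm7n7fGkGG4YiNyXKyThlyqjjKN4/JyG02X9senj2gvMIF3gq2dw3Rq9WS0h0hnrYZLeoQ9H2IoT411cY6Tb4KHiqmVesq0c7yipjtPghU9n11gR6NrSS9xvjSY+P+UF1FN0DlS+8XIIo1bJ38oTJ4Mjiw5/ymQ0l4Rk20kVbYVAGwpOYhqeomVhMB9kJ1WfjkpdDQ5cm+kkqKmcHebHSB1XHzJ+dXSUkfIB6uM6oec/1yYT1wryNlqFRMgaSIz+NLTwePy1ef2LGnoF2pYMp9QsK5dfEBLlFRmfJphUolvnIVzlWF/NE6JL62E19eJ767YQVi1MmV/9bbr4rf857v1STX/fa//1/T06NrxslKDpSiBTbBdI5FxfE1MkF9lkFeStZ9tTYJaUpZimWuQTWJ+Tqh1Ps1TcJ682onlUYLQQru55sbfpZTYQ07pZYjez5x+9Dlx/iZ7lENrzcBPK0sgI1stWaVYP2m2zK3OvXe7TZdfS1x2eplkTLp6d6dhR309eH5DsIVmV7ama8ZZenAUTEcWTlobroMvwClN11du1n7Q4o7H1la5HapXIKRIKHRNX4pDyEVuvI5zPVNod7hpUqBvfYdkfoxmVY2DccdqeIRFinUqWGKuZpC7TtjIOomfsS97md3VuYnexJDf5K316dDzK4nXQXC4PmKSm0dNyKZ/YIGuc7GLbIx2XYmAf6WGVqGao2ZRhiI+uJtAgqDCZoa5nT5lYg5H5ngKi54AL3MAfJU+l4Nc46V5TZa+LzOYdBtoqcBHhcd6eZ2jd42ckIOhaKKpcaeMZmJ9ekB4tGujotTXimZEhnJJQ0iUJmvjfWX7/8znetvUP252g2A6/80NfbwZEQopbj2vqeXChbGlin9ocpBbTLBhaqexn1qfiViNUkWSlNeYWambboRnlntlbmE1PVQdCikY/6Rv/2JMUy07gkk57/OKa+h5BAsvJ9BEmbNLnGVGi5xnfqiHc8OXPW2HaWGIcGOVWmiTrcdmfFFTd5yXbjuw2GDSim+3FrefAL3G/8zitGvom7/q0vngqyL9hwXmRcFfS3ZEebloeKyVcsh7VL2pcDWQYIR3gUZ/lZNmpqpshHF3j5qBKWybZm3Sxr7prpzmAGWSZaLk69T3uabu5teXgweSe0m61oO0ZJWwbtiOXnmhuNpkLldccD9nVZVpVj+Cm62Bg5yKj3mVlKSEQ22JMYNIWalDoViZpzq3E5gyy8cj8R0Y+oc8YylrfEdCqLFnsNmpY+ffWS/X6cC3MDKWRWigW5xsMVSSpr+capO2ln+3kqeOczqLmaBSRZY0NVw4akV+yFpOa1cgrbAd7r95ghN+gORzWt7/4vHaOlK9MjFm2q58jVvFKzacuYGWI4Sam8SGSo5+U6NTnl1UWDqGupSTmm6PUGxOKVBFoKdPr1rc5uC1y0eccFTyzv3XDlKI66lIfQMMRGgsj8tOnyssQzcUXawoS4VohnAumlkhR2AghIQrQl0teJAmjUApiF08OGE4FM5MIa6tzejGrcXwY5Ts+Lmmdh+Yqh+W9ouwY9y/P5dDiQZJ2b1gLJQlPE0oTXRApKl0kE6Gc3all1aqmFNoaIlbiJV4bsqWHe6eI56rQd4+ojsYfKAejNl3yyLpjiWg2+ad1F6plxahpkS14LqRpmlkRomWObeiWVSJmX+RiGSFbluNjna3nIm/iKzGs+HMT9q7DqSuTDmh2VahuPGmMYBkYBJY0EBR3dtqkE5HXjGKwUG/5NHCr8XSYKzgM0jQWUmmkKWkdm2UYKeyVbXIkcnen8XguNncro7OLTuDHDQ8lcJY8eWzZh1pOB1Ryql6y7aTuFOIViddgp9ItOaWzracT5SVPC54ZGKYiZqPgKSZY6+hXqCDRKNHdbdPirdOeioxfSc7OjZRTrEY1aMEZiU7ME9qg9OLsY/L7znglzzmuvb01qa4vayUsGWqJTp7ZJWWgpVymbJvW6CKapd3Y698b61hhzI3fSAygVZFZmlOiJZBqJ9DV4JoKsifOeeUhVCjgljFu97vfnPc6ImtwJyvx2moSyqNiUxXmYZHn+FkP5eWaq11aZ1wfVFSgDFli2+cpmWzf3uygbHBj5W2f6esTsB8N2s4OF47VIpOo8lDWzJH4bBX3iU20lcdLFCHgU3DwZiq7e/bMlGiiapndlpXeFJ2dmGTZ4aZcnKhjLCwdICbk26Kt7WRjWl+YXl/R3VwWoA9m50yVjhExdk/pDGA8efRIVa7NTyUzMKm"/>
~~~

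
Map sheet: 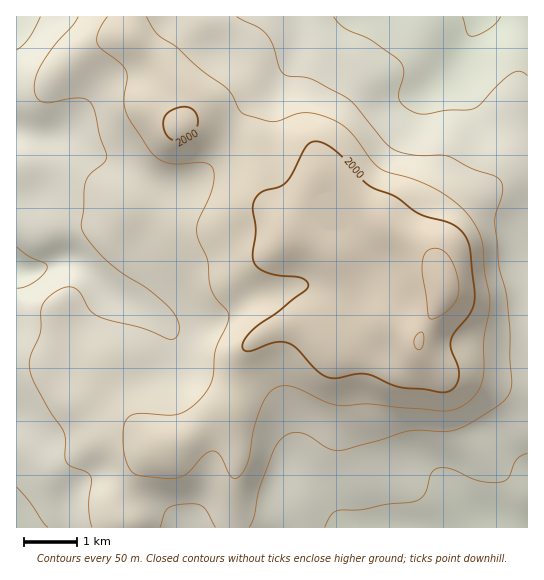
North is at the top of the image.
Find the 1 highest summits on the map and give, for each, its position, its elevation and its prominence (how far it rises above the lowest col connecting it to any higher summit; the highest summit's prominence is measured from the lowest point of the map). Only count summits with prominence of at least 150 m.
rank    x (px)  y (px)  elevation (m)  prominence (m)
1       443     287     2069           277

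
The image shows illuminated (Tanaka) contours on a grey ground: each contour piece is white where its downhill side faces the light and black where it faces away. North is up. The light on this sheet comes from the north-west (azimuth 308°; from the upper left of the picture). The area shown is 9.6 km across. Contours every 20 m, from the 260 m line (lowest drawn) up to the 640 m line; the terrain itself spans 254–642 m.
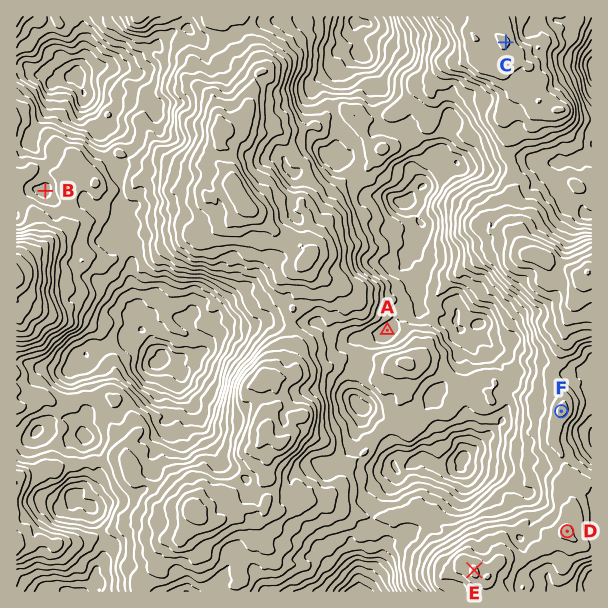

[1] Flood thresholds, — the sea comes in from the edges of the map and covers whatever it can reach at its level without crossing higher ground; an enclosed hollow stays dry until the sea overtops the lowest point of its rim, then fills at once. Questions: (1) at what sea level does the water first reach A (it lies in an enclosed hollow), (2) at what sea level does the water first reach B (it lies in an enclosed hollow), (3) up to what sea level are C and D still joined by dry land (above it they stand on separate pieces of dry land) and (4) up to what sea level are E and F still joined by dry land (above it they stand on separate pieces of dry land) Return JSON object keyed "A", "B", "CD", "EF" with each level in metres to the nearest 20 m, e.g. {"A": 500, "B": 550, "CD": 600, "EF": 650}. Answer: {"A": 420, "B": 440, "CD": 480, "EF": 520}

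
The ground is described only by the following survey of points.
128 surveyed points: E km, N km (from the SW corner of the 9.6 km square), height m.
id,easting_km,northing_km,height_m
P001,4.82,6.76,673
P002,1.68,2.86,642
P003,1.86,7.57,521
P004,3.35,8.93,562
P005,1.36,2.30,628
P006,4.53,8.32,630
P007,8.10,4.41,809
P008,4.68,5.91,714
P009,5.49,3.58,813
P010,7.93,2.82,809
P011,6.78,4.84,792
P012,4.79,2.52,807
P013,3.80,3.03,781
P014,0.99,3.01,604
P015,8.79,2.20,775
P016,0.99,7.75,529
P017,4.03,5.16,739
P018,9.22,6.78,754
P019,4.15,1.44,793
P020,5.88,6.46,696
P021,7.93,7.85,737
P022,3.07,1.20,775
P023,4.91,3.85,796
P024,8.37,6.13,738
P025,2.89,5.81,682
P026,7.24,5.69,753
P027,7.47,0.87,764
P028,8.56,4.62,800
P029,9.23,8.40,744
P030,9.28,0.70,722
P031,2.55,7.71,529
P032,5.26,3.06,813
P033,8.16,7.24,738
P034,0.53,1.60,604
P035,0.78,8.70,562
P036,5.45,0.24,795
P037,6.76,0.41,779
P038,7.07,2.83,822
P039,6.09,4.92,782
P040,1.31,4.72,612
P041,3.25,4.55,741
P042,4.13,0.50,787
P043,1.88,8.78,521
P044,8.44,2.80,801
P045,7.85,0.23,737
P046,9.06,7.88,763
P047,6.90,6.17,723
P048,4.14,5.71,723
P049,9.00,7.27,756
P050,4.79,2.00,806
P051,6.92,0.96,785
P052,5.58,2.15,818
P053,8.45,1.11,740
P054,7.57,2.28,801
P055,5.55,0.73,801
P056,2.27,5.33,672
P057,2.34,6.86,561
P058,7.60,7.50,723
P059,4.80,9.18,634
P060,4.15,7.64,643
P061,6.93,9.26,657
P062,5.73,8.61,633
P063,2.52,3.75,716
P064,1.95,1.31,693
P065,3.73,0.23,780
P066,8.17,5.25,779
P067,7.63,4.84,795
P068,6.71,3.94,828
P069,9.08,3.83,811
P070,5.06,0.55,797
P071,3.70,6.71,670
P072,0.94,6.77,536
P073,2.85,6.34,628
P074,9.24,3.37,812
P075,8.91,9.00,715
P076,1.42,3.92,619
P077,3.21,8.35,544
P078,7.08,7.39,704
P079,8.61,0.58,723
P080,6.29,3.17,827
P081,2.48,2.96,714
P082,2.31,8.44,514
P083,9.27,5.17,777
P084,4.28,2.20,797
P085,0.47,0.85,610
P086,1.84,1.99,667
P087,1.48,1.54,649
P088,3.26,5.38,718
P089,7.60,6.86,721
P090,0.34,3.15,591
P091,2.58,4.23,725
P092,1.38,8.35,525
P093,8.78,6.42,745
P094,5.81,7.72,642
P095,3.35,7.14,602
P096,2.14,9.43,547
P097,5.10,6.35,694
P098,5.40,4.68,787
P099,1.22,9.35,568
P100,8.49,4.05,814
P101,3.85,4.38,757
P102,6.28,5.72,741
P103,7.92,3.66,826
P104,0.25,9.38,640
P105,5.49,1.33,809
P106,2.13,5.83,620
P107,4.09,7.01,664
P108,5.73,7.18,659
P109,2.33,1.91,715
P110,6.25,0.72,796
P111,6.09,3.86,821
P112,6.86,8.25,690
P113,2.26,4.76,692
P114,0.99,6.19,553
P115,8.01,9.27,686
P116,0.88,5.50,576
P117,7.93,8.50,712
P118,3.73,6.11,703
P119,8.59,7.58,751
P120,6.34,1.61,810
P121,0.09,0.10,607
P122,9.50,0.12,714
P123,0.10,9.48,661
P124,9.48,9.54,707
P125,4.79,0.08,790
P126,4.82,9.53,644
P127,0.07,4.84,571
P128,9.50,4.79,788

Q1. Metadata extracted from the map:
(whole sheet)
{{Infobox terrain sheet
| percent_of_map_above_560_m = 91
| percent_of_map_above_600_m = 82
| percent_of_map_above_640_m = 72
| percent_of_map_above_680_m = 62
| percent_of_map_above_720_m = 51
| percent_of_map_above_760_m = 35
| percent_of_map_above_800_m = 14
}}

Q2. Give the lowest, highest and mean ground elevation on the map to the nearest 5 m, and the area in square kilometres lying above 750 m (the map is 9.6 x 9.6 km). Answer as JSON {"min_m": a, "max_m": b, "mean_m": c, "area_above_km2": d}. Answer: {"min_m": 515, "max_m": 830, "mean_m": 705, "area_above_km2": 36.3}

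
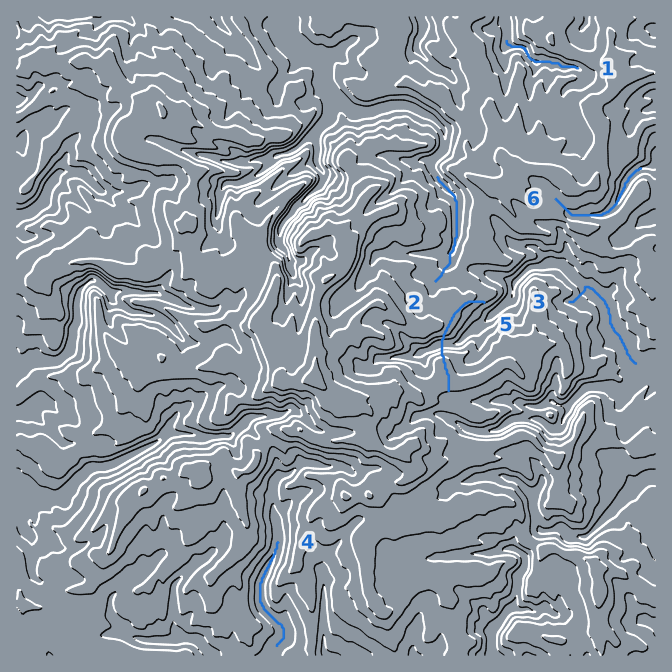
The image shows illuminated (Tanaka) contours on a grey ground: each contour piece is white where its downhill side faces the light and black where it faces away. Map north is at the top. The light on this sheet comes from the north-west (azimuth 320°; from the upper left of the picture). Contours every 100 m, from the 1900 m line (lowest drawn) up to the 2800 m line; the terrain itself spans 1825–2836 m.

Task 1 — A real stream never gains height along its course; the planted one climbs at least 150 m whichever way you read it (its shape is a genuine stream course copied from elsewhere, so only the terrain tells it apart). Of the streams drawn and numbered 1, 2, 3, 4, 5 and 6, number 5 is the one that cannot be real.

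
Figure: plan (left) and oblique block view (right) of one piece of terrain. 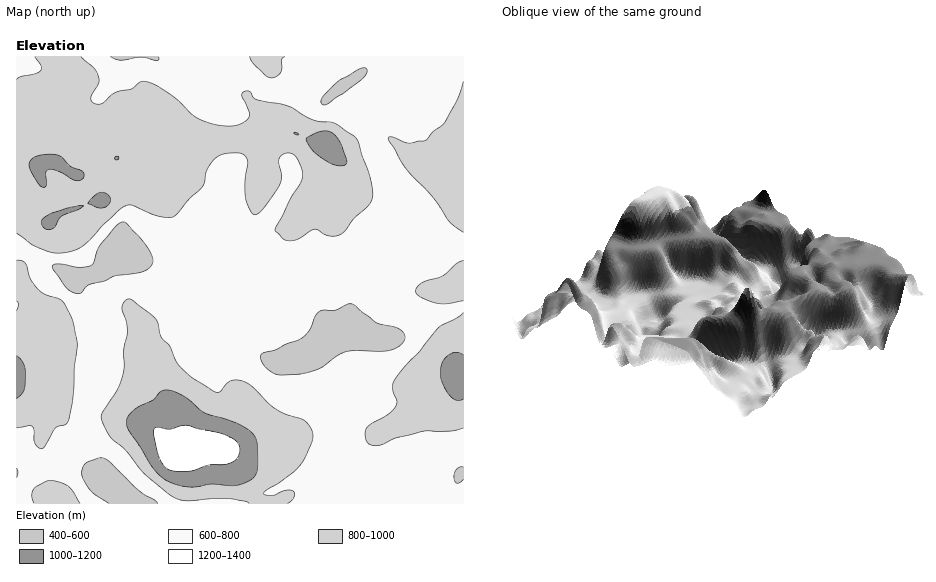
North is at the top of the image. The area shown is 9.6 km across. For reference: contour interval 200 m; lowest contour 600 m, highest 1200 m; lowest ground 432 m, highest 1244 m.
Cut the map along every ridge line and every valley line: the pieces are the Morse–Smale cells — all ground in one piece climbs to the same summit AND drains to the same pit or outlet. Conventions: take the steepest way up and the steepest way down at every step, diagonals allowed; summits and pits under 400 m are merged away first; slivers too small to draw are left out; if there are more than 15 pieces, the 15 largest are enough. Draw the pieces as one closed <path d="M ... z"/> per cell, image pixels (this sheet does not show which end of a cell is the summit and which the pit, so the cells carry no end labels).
<path d="M313 56l-100 0-2 9-3 3-23 6-11-3-20-15-137 0-1 188 24 16 22 10 11 9 22-4 8-3 21-21 19 9 40 0 17 12 2 39 4 6 8 4 5 5 6 11 21 8 26 17 16 4 13 0 2-1-1-14 4-6 23-13 19-5 2-28-10-21 0-6 8-10 16-5 8-8 10-23 2-11 0-37-12-33-15-29-3-9-12-17-3-1-10 7-10-11-5-13z"/><path d="M17 245l0 259 371-1-7-4-5-11-12-12-13-2-17 1-8-3 12-29 7-28 0-13-6-13-19-24 0-5 11-13 8-17-10 2-23 13-4 6 1 14-2 1-13 0-16-4-26-17-21-8-10-15-11-6-4-10 2-31-6-7-13-8-40 0-19-9-21 21-8 3-22 4-11-9-22-10z"/><path d="M423 234l-25 2 2 12-7 12-8 6-10 1-14-7-8 0-10 8-3 10 10 21-2 28-7 2-5 5-5 13-11 13 0 5 19 24 6 13 0 13-7 28-12 29 8 3 17-1 13 2 12 12 5 11 8 5 9-1-9-15-2-18 3-4 9-5 17-4 22 17 22 1 4-2 0-227z"/><path d="M463 56l-149 1 0 15 9 17 7 7 10-7 14 18 3 9 15 29 12 33-2 48-10 23-8 8-9 3 6 0 14 7 10-1 8-6 7-12 0-8-3-6 26 0 41 10z"/><path d="M416 457l-17 4-9 5-3 4 2 18 9 16 66-1-1-29-25 0z"/><path d="M211 56l-56 1 19 14 11 3 23-6 4-7z"/>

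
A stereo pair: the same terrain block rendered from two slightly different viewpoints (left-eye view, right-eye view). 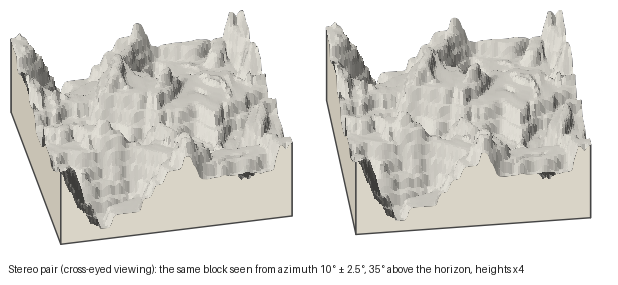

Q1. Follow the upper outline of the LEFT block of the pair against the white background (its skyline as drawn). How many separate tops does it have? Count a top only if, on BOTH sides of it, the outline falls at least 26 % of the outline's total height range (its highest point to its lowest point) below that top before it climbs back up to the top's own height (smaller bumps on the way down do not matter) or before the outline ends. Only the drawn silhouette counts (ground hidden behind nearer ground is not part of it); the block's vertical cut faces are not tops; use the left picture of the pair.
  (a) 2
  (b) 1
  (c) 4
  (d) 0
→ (b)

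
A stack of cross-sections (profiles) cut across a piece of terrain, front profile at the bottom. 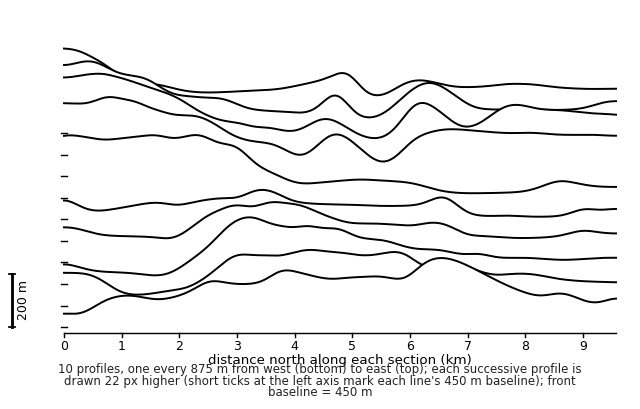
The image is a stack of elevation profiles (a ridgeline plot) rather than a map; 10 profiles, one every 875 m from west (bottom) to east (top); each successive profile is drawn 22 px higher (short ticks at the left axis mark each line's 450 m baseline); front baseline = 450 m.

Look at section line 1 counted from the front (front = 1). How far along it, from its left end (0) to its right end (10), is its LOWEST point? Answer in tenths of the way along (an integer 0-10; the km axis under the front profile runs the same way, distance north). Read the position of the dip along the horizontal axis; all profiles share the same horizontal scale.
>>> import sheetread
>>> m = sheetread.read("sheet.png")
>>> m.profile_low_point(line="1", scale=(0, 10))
0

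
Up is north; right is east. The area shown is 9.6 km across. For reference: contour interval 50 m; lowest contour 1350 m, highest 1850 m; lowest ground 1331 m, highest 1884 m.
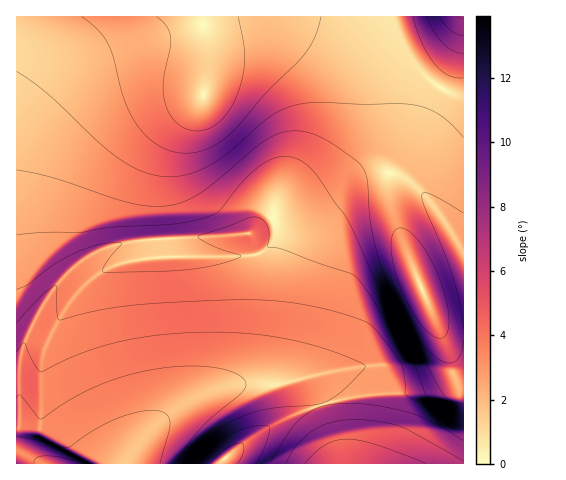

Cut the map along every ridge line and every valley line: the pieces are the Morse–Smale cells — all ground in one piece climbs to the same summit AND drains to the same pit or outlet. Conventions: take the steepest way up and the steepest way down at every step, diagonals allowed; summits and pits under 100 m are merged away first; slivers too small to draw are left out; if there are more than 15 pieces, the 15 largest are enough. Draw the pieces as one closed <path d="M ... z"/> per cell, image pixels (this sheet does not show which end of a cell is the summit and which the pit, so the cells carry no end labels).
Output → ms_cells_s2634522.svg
<path d="M386 16l-370 1 1 447 108 0 17-24 27-26 34-20 26-8 16-2 34 1 29-7 11 19 1 6 3 1 32-8 57-4 22-8 14-10 2-7-1-12-13-32 13 10 15 1 0-237-25-10-16-13-13-17z"/><path d="M438 324l12 37-2 13-8 6-28 12-57 4-33 9 18 59 124-1 0-128-15-2-7-3z"/><path d="M308 378l-29 7-43 0-33 9-22 12-17 12-22 22-16 23 96 1 7-9 33-24 23-13 37-14z"/><path d="M321 404l-26 10-28 14-32 22-12 11 0 2 116 1-2-13z"/><path d="M463 16l-76 1 23 40 13 17 16 13 22 9 3 0z"/>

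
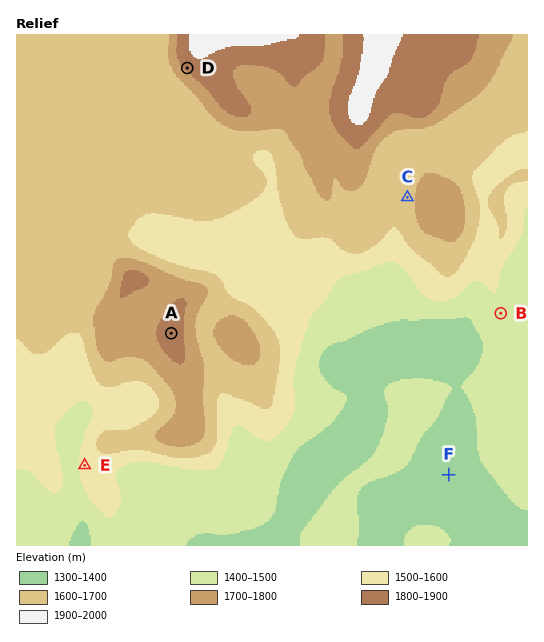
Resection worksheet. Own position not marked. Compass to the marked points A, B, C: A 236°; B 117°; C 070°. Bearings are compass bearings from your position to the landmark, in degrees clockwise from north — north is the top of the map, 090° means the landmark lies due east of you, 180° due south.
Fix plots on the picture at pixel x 330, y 226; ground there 1640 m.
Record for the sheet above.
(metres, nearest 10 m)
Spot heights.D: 1830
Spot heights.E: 1530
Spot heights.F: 1380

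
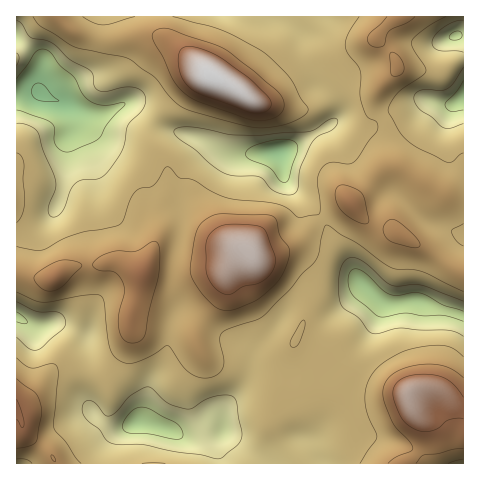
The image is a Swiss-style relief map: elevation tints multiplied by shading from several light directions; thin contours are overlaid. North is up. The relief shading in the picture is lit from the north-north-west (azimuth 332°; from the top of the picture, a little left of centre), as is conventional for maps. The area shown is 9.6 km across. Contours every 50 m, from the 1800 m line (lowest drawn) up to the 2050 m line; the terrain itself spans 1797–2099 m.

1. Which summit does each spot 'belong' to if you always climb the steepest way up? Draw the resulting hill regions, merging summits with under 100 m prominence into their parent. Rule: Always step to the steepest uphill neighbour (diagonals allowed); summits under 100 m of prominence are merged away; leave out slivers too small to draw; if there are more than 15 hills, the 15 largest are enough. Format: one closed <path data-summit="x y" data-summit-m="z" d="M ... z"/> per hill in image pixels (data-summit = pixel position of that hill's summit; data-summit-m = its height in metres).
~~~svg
<path data-summit="249 251" data-summit-m="2088" d="M463 16l-144 0-13 15-5 2 14 54 17 12 4 6 1 12-11 11-47 24-48 3-28-15-44-14-29-22-6 0-21 10-13 0-52-22-12 0-10 3 0 221 16 9 8 1 17-3 31 12 2 29-5 20 0 14 9 16 7 7 14 6 11 0 11-5 7 0 34 12 7 0 23-12 7 0 3 1 7 10 20 17 24 14 5 0 25-24 16-2 30-31 16-37 4-24 11-24 7-20 14 2 22-3 22 9 23 5z"/><path data-summit="211 76" data-summit-m="2099" d="M318 16l-301 0-1 78 22-2 52 22 13 0 21-10 6 0 29 22 44 14 28 15 48-3 47-24 11-11-1-12-4-6-17-12-11-35-1-16-2-3 10-7z"/><path data-summit="409 393" data-summit-m="2081" d="M419 301l-22 3-15-2-6 20-10 20-4 25-15 37-32 34-9 2 6 5 11 19 141-1 0-147-30-8z"/><path data-summit="17 409" data-summit-m="2054" d="M18 317l-2 1 0 145 86 1 0-9 5-13 20-15-12 0-14-6-7-7-9-16 0-14 5-20-2-29-25-11-11-1-16 3z"/>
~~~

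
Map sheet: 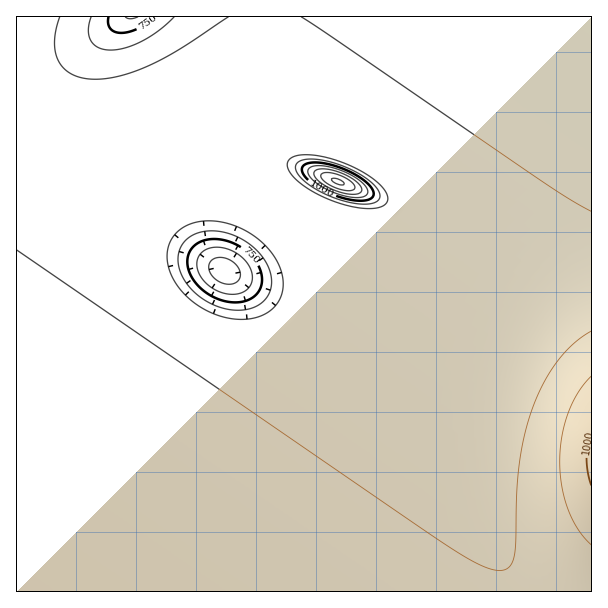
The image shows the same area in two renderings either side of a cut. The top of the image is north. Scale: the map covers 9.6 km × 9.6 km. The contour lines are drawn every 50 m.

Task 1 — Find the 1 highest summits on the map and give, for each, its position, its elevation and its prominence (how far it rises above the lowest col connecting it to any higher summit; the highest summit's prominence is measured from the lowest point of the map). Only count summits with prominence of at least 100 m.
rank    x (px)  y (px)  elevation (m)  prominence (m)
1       338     182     1209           586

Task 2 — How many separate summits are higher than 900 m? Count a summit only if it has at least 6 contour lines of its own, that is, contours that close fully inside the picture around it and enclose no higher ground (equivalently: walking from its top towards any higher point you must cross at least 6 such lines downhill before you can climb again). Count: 1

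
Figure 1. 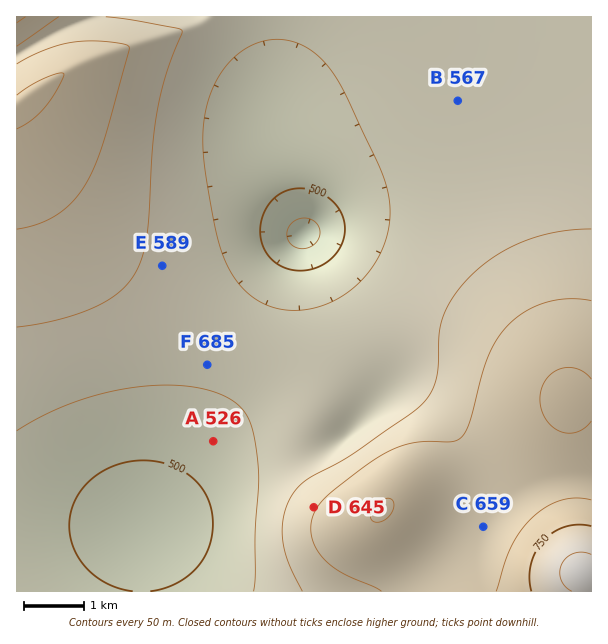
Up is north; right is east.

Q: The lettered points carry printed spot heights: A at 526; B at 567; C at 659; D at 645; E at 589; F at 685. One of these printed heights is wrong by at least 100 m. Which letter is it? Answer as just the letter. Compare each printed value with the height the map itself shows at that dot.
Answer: F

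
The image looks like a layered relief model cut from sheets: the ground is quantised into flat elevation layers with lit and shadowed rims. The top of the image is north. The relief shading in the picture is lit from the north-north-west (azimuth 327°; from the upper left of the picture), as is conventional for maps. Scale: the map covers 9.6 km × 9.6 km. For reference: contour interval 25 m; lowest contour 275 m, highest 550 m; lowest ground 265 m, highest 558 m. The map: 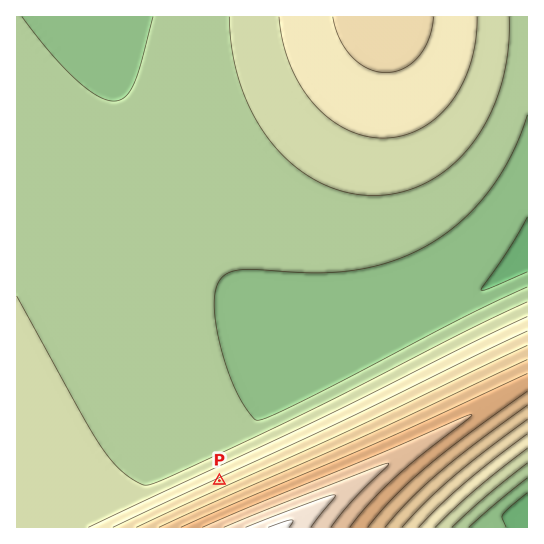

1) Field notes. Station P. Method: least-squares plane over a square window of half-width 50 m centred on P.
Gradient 7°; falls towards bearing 336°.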